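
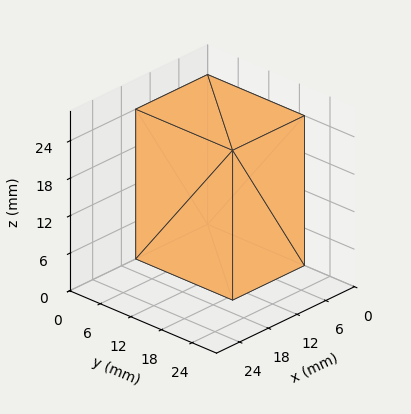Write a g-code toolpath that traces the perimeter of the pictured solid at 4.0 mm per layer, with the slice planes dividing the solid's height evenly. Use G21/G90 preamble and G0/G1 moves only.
Reading the render: the shape is a rectangular box, roughly 15 × 19 mm footprint and 24 mm tall (dimensions read to the nearest mm from the axis ticks). For the g-code, the solid's height is divided into equal slices at the stated Δz and each level perimeter traced with G1 moves after a G0 lift.

; perimeter-only toolpath
G21 ; units = mm
G90 ; absolute positioning
G28 ; home
; layer 1
G0 Z4.0
G0 X0.0 Y0.0
G1 X15.0 Y0.0
G1 X15.0 Y19.0
G1 X0.0 Y19.0
G1 X0.0 Y0.0
; layer 2
G0 Z8.0
G0 X0.0 Y0.0
G1 X15.0 Y0.0
G1 X15.0 Y19.0
G1 X0.0 Y19.0
G1 X0.0 Y0.0
; layer 3
G0 Z12.0
G0 X0.0 Y0.0
G1 X15.0 Y0.0
G1 X15.0 Y19.0
G1 X0.0 Y19.0
G1 X0.0 Y0.0
; layer 4
G0 Z16.0
G0 X0.0 Y0.0
G1 X15.0 Y0.0
G1 X15.0 Y19.0
G1 X0.0 Y19.0
G1 X0.0 Y0.0
; layer 5
G0 Z20.0
G0 X0.0 Y0.0
G1 X15.0 Y0.0
G1 X15.0 Y19.0
G1 X0.0 Y19.0
G1 X0.0 Y0.0
; layer 6
G0 Z24.0
G0 X0.0 Y0.0
G1 X15.0 Y0.0
G1 X15.0 Y19.0
G1 X0.0 Y19.0
G1 X0.0 Y0.0
M2 ; end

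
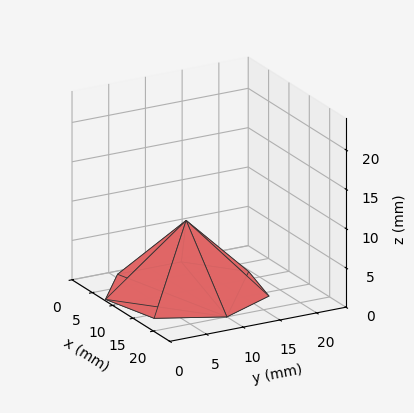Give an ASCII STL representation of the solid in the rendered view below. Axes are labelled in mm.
Reading the render: the shape is a regular 7-sided pyramid, base circumscribed radius ≈ 10 mm, apex at z ≈ 9 mm (dimensions read to the nearest mm from the axis ticks). For the STL, each face is triangulated and given an outward normal.

solid part
  facet normal 0.0000 0.0000 -1.0000
    outer loop
      vertex 7.77 19.75 0.00
      vertex 16.23 17.82 0.00
      vertex 20.00 10.00 0.00
    endloop
  endfacet
  facet normal 0.0000 0.0000 -1.0000
    outer loop
      vertex 0.99 14.34 0.00
      vertex 7.77 19.75 0.00
      vertex 20.00 10.00 0.00
    endloop
  endfacet
  facet normal 0.0000 0.0000 -1.0000
    outer loop
      vertex 0.99 5.66 0.00
      vertex 0.99 14.34 0.00
      vertex 20.00 10.00 0.00
    endloop
  endfacet
  facet normal 0.0000 0.0000 -1.0000
    outer loop
      vertex 7.77 0.25 0.00
      vertex 0.99 5.66 0.00
      vertex 20.00 10.00 0.00
    endloop
  endfacet
  facet normal 0.0000 0.0000 -1.0000
    outer loop
      vertex 16.23 2.18 0.00
      vertex 7.77 0.25 0.00
      vertex 20.00 10.00 0.00
    endloop
  endfacet
  facet normal 0.6367 0.3069 0.7074
    outer loop
      vertex 20.00 10.00 0.00
      vertex 16.23 17.82 0.00
      vertex 10.00 10.00 9.00
    endloop
  endfacet
  facet normal 0.1572 0.6890 0.7075
    outer loop
      vertex 16.23 17.82 0.00
      vertex 7.77 19.75 0.00
      vertex 10.00 10.00 9.00
    endloop
  endfacet
  facet normal -0.4407 0.5523 0.7076
    outer loop
      vertex 7.77 19.75 0.00
      vertex 0.99 14.34 0.00
      vertex 10.00 10.00 9.00
    endloop
  endfacet
  facet normal -0.7067 0.0000 0.7075
    outer loop
      vertex 0.99 14.34 0.00
      vertex 0.99 5.66 0.00
      vertex 10.00 10.00 9.00
    endloop
  endfacet
  facet normal -0.4407 -0.5523 0.7076
    outer loop
      vertex 0.99 5.66 0.00
      vertex 7.77 0.25 0.00
      vertex 10.00 10.00 9.00
    endloop
  endfacet
  facet normal 0.1572 -0.6890 0.7075
    outer loop
      vertex 7.77 0.25 0.00
      vertex 16.23 2.18 0.00
      vertex 10.00 10.00 9.00
    endloop
  endfacet
  facet normal 0.6367 -0.3069 0.7074
    outer loop
      vertex 16.23 2.18 0.00
      vertex 20.00 10.00 0.00
      vertex 10.00 10.00 9.00
    endloop
  endfacet
endsolid part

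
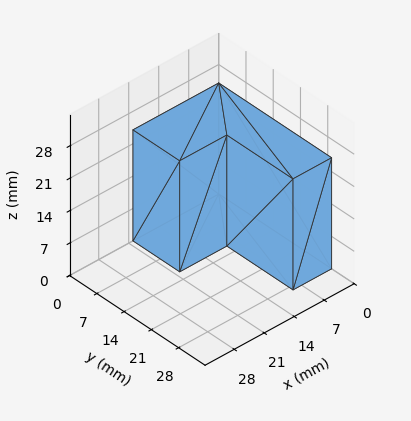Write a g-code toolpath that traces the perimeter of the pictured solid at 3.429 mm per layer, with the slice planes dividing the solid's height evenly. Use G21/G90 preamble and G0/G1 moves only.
Reading the render: the shape is an L-shaped prism: outer 20 × 29 mm, arm thicknesses ≈ 12 mm (horizontal) and 9 mm (vertical), extruded 24 mm in z (dimensions read to the nearest mm from the axis ticks). For the g-code, the solid's height is divided into equal slices at the stated Δz and each level perimeter traced with G1 moves after a G0 lift.

; perimeter-only toolpath
G21 ; units = mm
G90 ; absolute positioning
G28 ; home
; layer 1
G0 Z3.429
G0 X0.000 Y0.000
G1 X20.000 Y0.000
G1 X20.000 Y12.000
G1 X9.000 Y12.000
G1 X9.000 Y29.000
G1 X0.000 Y29.000
G1 X0.000 Y0.000
; layer 2
G0 Z6.857
G0 X0.000 Y0.000
G1 X20.000 Y0.000
G1 X20.000 Y12.000
G1 X9.000 Y12.000
G1 X9.000 Y29.000
G1 X0.000 Y29.000
G1 X0.000 Y0.000
; layer 3
G0 Z10.286
G0 X0.000 Y0.000
G1 X20.000 Y0.000
G1 X20.000 Y12.000
G1 X9.000 Y12.000
G1 X9.000 Y29.000
G1 X0.000 Y29.000
G1 X0.000 Y0.000
; layer 4
G0 Z13.714
G0 X0.000 Y0.000
G1 X20.000 Y0.000
G1 X20.000 Y12.000
G1 X9.000 Y12.000
G1 X9.000 Y29.000
G1 X0.000 Y29.000
G1 X0.000 Y0.000
; layer 5
G0 Z17.143
G0 X0.000 Y0.000
G1 X20.000 Y0.000
G1 X20.000 Y12.000
G1 X9.000 Y12.000
G1 X9.000 Y29.000
G1 X0.000 Y29.000
G1 X0.000 Y0.000
; layer 6
G0 Z20.571
G0 X0.000 Y0.000
G1 X20.000 Y0.000
G1 X20.000 Y12.000
G1 X9.000 Y12.000
G1 X9.000 Y29.000
G1 X0.000 Y29.000
G1 X0.000 Y0.000
; layer 7
G0 Z24.000
G0 X0.000 Y0.000
G1 X20.000 Y0.000
G1 X20.000 Y12.000
G1 X9.000 Y12.000
G1 X9.000 Y29.000
G1 X0.000 Y29.000
G1 X0.000 Y0.000
M2 ; end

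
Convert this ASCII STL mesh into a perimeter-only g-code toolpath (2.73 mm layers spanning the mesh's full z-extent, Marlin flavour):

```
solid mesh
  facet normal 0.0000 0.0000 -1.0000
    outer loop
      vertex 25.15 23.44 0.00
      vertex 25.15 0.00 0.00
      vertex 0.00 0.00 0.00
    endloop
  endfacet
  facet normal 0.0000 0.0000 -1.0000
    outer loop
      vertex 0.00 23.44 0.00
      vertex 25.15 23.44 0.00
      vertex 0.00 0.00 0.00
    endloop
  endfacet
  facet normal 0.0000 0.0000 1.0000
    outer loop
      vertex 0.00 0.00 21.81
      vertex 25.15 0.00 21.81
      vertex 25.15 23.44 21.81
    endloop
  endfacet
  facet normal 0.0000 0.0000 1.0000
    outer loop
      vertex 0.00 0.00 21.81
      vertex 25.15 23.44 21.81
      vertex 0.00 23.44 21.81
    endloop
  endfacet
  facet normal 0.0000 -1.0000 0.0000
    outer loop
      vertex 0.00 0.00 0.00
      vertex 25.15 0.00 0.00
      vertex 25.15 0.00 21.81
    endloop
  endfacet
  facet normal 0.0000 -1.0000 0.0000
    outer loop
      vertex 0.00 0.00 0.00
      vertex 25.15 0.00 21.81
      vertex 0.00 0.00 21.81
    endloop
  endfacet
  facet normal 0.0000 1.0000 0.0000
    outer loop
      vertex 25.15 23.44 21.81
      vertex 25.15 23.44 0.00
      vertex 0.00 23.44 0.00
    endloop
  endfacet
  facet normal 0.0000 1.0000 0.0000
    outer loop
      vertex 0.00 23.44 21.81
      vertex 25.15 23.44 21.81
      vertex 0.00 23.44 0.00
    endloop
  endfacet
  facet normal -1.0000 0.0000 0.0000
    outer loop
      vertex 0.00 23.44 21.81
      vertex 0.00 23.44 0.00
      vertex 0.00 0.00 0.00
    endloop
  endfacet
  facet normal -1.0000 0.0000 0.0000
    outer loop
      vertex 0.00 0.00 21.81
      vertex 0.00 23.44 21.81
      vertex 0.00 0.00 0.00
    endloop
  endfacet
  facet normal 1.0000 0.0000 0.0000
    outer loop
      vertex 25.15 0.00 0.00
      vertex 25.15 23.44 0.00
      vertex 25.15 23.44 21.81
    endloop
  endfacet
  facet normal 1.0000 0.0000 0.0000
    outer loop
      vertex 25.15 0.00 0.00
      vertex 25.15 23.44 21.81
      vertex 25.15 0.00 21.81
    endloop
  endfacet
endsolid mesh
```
; perimeter-only toolpath
G21 ; units = mm
G90 ; absolute positioning
G28 ; home
; layer 1
G0 Z2.73
G0 X0.00 Y0.00
G1 X25.15 Y0.00
G1 X25.15 Y23.44
G1 X0.00 Y23.44
G1 X0.00 Y0.00
; layer 2
G0 Z5.45
G0 X0.00 Y0.00
G1 X25.15 Y0.00
G1 X25.15 Y23.44
G1 X0.00 Y23.44
G1 X0.00 Y0.00
; layer 3
G0 Z8.18
G0 X0.00 Y0.00
G1 X25.15 Y0.00
G1 X25.15 Y23.44
G1 X0.00 Y23.44
G1 X0.00 Y0.00
; layer 4
G0 Z10.90
G0 X0.00 Y0.00
G1 X25.15 Y0.00
G1 X25.15 Y23.44
G1 X0.00 Y23.44
G1 X0.00 Y0.00
; layer 5
G0 Z13.63
G0 X0.00 Y0.00
G1 X25.15 Y0.00
G1 X25.15 Y23.44
G1 X0.00 Y23.44
G1 X0.00 Y0.00
; layer 6
G0 Z16.36
G0 X0.00 Y0.00
G1 X25.15 Y0.00
G1 X25.15 Y23.44
G1 X0.00 Y23.44
G1 X0.00 Y0.00
; layer 7
G0 Z19.08
G0 X0.00 Y0.00
G1 X25.15 Y0.00
G1 X25.15 Y23.44
G1 X0.00 Y23.44
G1 X0.00 Y0.00
; layer 8
G0 Z21.81
G0 X0.00 Y0.00
G1 X25.15 Y0.00
G1 X25.15 Y23.44
G1 X0.00 Y23.44
G1 X0.00 Y0.00
M2 ; end

The solid is a rectangular box, roughly 25.1 × 23.4 mm footprint and 21.8 mm tall. Slicing at Δz = 2.73 mm — 8 equal slices spanning the solid's height, so layer i sits at z = i·h/8 — gives 8 non-empty perimeters. Each is a 4-segment closed polygon; G0 lifts to the layer z and rapids to the start vertex, then G1 traces the edges.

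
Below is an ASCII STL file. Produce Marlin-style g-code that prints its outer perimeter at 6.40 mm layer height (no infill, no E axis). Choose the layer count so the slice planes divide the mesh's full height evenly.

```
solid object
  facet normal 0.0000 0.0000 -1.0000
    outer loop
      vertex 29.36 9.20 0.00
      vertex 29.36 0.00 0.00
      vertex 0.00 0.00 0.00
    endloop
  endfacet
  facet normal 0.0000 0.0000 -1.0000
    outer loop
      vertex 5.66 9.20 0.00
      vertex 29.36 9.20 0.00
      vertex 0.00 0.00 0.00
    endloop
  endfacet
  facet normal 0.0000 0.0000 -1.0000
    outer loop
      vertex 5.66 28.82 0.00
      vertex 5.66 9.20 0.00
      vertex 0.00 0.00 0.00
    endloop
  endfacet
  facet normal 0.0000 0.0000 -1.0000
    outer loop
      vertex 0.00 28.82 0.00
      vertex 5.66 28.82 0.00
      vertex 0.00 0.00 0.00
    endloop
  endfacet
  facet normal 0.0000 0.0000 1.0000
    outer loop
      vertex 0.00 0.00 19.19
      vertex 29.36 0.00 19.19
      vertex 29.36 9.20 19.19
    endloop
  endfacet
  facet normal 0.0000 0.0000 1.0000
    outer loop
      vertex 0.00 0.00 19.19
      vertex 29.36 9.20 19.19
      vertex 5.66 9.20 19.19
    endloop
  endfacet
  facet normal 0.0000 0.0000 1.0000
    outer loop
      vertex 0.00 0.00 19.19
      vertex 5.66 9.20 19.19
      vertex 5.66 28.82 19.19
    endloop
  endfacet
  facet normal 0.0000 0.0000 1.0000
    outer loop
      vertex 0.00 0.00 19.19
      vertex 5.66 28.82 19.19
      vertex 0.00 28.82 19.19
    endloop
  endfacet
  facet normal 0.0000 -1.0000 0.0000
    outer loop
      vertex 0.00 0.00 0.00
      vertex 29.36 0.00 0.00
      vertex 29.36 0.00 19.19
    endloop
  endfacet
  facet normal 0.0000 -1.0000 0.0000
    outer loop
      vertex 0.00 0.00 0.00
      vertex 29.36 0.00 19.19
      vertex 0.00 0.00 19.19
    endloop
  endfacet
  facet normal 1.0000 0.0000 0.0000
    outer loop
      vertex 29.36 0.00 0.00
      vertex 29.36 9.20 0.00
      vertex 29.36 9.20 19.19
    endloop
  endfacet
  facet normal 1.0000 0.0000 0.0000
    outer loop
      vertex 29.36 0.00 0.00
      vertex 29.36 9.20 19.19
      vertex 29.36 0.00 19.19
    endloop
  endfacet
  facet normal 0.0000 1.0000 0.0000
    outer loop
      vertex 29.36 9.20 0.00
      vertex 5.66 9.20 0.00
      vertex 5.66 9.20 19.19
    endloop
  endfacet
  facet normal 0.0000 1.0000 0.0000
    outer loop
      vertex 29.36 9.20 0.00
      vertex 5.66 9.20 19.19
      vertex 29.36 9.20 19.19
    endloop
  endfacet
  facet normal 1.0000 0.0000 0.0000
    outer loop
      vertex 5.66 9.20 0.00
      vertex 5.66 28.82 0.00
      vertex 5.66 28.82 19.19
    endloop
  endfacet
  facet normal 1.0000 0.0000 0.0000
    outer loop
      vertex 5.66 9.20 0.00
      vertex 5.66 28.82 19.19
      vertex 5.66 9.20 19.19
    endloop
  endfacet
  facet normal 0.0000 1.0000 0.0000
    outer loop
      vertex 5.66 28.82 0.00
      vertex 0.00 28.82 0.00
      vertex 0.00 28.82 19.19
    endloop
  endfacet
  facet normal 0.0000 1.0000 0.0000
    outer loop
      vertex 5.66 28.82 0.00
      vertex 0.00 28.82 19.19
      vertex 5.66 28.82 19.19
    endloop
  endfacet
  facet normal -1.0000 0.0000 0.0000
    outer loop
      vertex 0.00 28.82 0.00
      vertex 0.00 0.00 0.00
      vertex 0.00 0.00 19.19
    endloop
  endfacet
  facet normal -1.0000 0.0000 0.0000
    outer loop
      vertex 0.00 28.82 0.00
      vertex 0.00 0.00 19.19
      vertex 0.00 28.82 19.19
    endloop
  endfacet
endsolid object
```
; perimeter-only toolpath
G21 ; units = mm
G90 ; absolute positioning
G28 ; home
; layer 1
G0 Z6.40
G0 X0.00 Y0.00
G1 X29.36 Y0.00
G1 X29.36 Y9.20
G1 X5.66 Y9.20
G1 X5.66 Y28.82
G1 X0.00 Y28.82
G1 X0.00 Y0.00
; layer 2
G0 Z12.79
G0 X0.00 Y0.00
G1 X29.36 Y0.00
G1 X29.36 Y9.20
G1 X5.66 Y9.20
G1 X5.66 Y28.82
G1 X0.00 Y28.82
G1 X0.00 Y0.00
; layer 3
G0 Z19.19
G0 X0.00 Y0.00
G1 X29.36 Y0.00
G1 X29.36 Y9.20
G1 X5.66 Y9.20
G1 X5.66 Y28.82
G1 X0.00 Y28.82
G1 X0.00 Y0.00
M2 ; end

The solid is an L-shaped prism: outer 29.4 × 28.8 mm, arm thicknesses ≈ 9.2 mm (horizontal) and 5.66 mm (vertical), extruded 19.2 mm in z. Slicing at Δz = 6.40 mm — 3 equal slices spanning the solid's height, so layer i sits at z = i·h/3 — gives 3 non-empty perimeters. Each is a 6-segment closed polygon; G0 lifts to the layer z and rapids to the start vertex, then G1 traces the edges.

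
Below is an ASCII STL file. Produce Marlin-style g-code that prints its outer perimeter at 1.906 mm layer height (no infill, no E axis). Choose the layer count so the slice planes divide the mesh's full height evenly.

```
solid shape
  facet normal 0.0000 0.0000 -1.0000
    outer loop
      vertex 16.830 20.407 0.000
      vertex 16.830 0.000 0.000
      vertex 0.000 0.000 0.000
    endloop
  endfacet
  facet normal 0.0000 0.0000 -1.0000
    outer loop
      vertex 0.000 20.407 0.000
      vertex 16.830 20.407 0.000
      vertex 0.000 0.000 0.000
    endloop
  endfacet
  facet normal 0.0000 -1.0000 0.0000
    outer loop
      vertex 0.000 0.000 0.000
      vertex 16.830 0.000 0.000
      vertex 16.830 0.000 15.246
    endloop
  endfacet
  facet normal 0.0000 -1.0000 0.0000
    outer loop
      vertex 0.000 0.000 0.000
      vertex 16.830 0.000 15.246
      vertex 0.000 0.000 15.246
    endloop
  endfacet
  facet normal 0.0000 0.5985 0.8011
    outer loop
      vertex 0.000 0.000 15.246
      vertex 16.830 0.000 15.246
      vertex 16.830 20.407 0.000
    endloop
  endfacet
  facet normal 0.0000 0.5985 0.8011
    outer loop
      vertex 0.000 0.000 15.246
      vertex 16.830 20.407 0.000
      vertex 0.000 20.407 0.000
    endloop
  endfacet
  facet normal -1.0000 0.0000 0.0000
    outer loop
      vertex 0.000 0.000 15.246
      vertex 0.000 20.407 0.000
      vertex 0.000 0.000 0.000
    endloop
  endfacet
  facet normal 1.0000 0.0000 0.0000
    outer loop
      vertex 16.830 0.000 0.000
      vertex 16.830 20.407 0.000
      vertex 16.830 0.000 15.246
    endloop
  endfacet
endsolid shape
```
; perimeter-only toolpath
G21 ; units = mm
G90 ; absolute positioning
G28 ; home
; layer 1
G0 Z1.906
G0 X0.000 Y0.000
G1 X16.830 Y0.000
G1 X16.830 Y17.856
G1 X0.000 Y17.856
G1 X0.000 Y0.000
; layer 2
G0 Z3.812
G0 X0.000 Y0.000
G1 X16.830 Y0.000
G1 X16.830 Y15.305
G1 X0.000 Y15.305
G1 X0.000 Y0.000
; layer 3
G0 Z5.717
G0 X0.000 Y0.000
G1 X16.830 Y0.000
G1 X16.830 Y12.754
G1 X0.000 Y12.754
G1 X0.000 Y0.000
; layer 4
G0 Z7.623
G0 X0.000 Y0.000
G1 X16.830 Y0.000
G1 X16.830 Y10.204
G1 X0.000 Y10.204
G1 X0.000 Y0.000
; layer 5
G0 Z9.529
G0 X0.000 Y0.000
G1 X16.830 Y0.000
G1 X16.830 Y7.653
G1 X0.000 Y7.653
G1 X0.000 Y0.000
; layer 6
G0 Z11.434
G0 X0.000 Y0.000
G1 X16.830 Y0.000
G1 X16.830 Y5.102
G1 X0.000 Y5.102
G1 X0.000 Y0.000
; layer 7
G0 Z13.340
G0 X0.000 Y0.000
G1 X16.830 Y0.000
G1 X16.830 Y2.551
G1 X0.000 Y2.551
G1 X0.000 Y0.000
M2 ; end

The solid is a wedge (ramp): 16.8 × 20.4 mm base, rising to 15.2 mm along the y=0 edge and sloping linearly to z=0 at y=20.4. Slicing at Δz = 1.906 mm — 8 equal slices spanning the solid's height, so layer i sits at z = i·h/8 — gives 7 non-empty perimeters. Each is a 4-segment closed polygon; G0 lifts to the layer z and rapids to the start vertex, then G1 traces the edges. The cross-section shrinks linearly with z (the slice at the apex is degenerate and omitted).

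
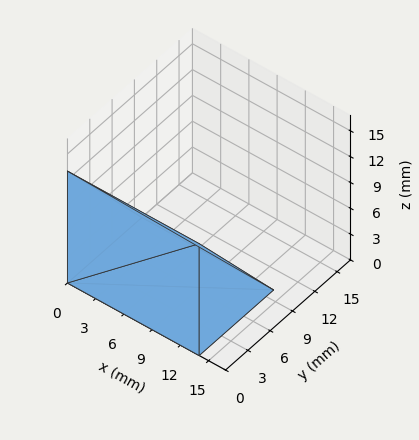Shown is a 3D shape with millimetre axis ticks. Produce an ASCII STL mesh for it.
Reading the render: the shape is a wedge (ramp): 14 × 10 mm base, rising to 13 mm along the y=0 edge and sloping linearly to z=0 at y=10 (dimensions read to the nearest mm from the axis ticks). For the STL, each face is triangulated and given an outward normal.

solid part
  facet normal 0.0000 0.0000 -1.0000
    outer loop
      vertex 14.0 10.0 0.0
      vertex 14.0 0.0 0.0
      vertex 0.0 0.0 0.0
    endloop
  endfacet
  facet normal 0.0000 0.0000 -1.0000
    outer loop
      vertex 0.0 10.0 0.0
      vertex 14.0 10.0 0.0
      vertex 0.0 0.0 0.0
    endloop
  endfacet
  facet normal 0.0000 -1.0000 0.0000
    outer loop
      vertex 0.0 0.0 0.0
      vertex 14.0 0.0 0.0
      vertex 14.0 0.0 13.0
    endloop
  endfacet
  facet normal 0.0000 -1.0000 0.0000
    outer loop
      vertex 0.0 0.0 0.0
      vertex 14.0 0.0 13.0
      vertex 0.0 0.0 13.0
    endloop
  endfacet
  facet normal 0.0000 0.7926 0.6097
    outer loop
      vertex 0.0 0.0 13.0
      vertex 14.0 0.0 13.0
      vertex 14.0 10.0 0.0
    endloop
  endfacet
  facet normal 0.0000 0.7926 0.6097
    outer loop
      vertex 0.0 0.0 13.0
      vertex 14.0 10.0 0.0
      vertex 0.0 10.0 0.0
    endloop
  endfacet
  facet normal -1.0000 0.0000 0.0000
    outer loop
      vertex 0.0 0.0 13.0
      vertex 0.0 10.0 0.0
      vertex 0.0 0.0 0.0
    endloop
  endfacet
  facet normal 1.0000 0.0000 0.0000
    outer loop
      vertex 14.0 0.0 0.0
      vertex 14.0 10.0 0.0
      vertex 14.0 0.0 13.0
    endloop
  endfacet
endsolid part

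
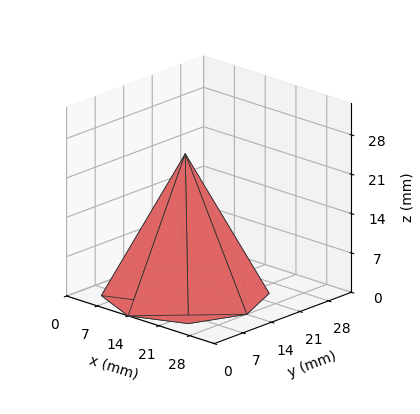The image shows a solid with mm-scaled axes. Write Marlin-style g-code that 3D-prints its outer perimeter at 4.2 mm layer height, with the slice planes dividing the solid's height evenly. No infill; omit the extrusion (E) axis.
Reading the render: the shape is a regular 8-sided pyramid, base circumscribed radius ≈ 14 mm, apex at z ≈ 25 mm (dimensions read to the nearest mm from the axis ticks). For the g-code, the solid's height is divided into equal slices at the stated Δz and each level perimeter traced with G1 moves after a G0 lift.

; perimeter-only toolpath
G21 ; units = mm
G90 ; absolute positioning
G28 ; home
; layer 1
G0 Z4.2
G0 X25.7 Y14.0
G1 X22.2 Y22.2
G1 X14.0 Y25.7
G1 X5.8 Y22.2
G1 X2.3 Y14.0
G1 X5.8 Y5.8
G1 X14.0 Y2.3
G1 X22.2 Y5.8
G1 X25.7 Y14.0
; layer 2
G0 Z8.3
G0 X23.3 Y14.0
G1 X20.6 Y20.6
G1 X14.0 Y23.3
G1 X7.4 Y20.6
G1 X4.7 Y14.0
G1 X7.4 Y7.4
G1 X14.0 Y4.7
G1 X20.6 Y7.4
G1 X23.3 Y14.0
; layer 3
G0 Z12.5
G0 X21.0 Y14.0
G1 X18.9 Y18.9
G1 X14.0 Y21.0
G1 X9.1 Y18.9
G1 X7.0 Y14.0
G1 X9.1 Y9.1
G1 X14.0 Y7.0
G1 X18.9 Y9.1
G1 X21.0 Y14.0
; layer 4
G0 Z16.7
G0 X18.7 Y14.0
G1 X17.3 Y17.3
G1 X14.0 Y18.7
G1 X10.7 Y17.3
G1 X9.3 Y14.0
G1 X10.7 Y10.7
G1 X14.0 Y9.3
G1 X17.3 Y10.7
G1 X18.7 Y14.0
; layer 5
G0 Z20.8
G0 X16.3 Y14.0
G1 X15.6 Y15.6
G1 X14.0 Y16.3
G1 X12.4 Y15.6
G1 X11.7 Y14.0
G1 X12.4 Y12.4
G1 X14.0 Y11.7
G1 X15.6 Y12.4
G1 X16.3 Y14.0
M2 ; end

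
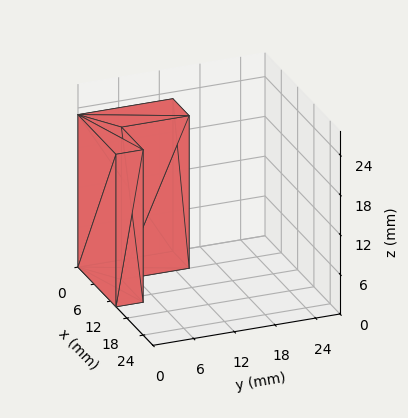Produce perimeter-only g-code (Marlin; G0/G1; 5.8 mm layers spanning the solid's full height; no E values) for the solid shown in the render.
Reading the render: the shape is an L-shaped prism: outer 14 × 14 mm, arm thicknesses ≈ 4 mm (horizontal) and 6 mm (vertical), extruded 23 mm in z (dimensions read to the nearest mm from the axis ticks). For the g-code, the solid's height is divided into equal slices at the stated Δz and each level perimeter traced with G1 moves after a G0 lift.

; perimeter-only toolpath
G21 ; units = mm
G90 ; absolute positioning
G28 ; home
; layer 1
G0 Z5.8
G0 X0.0 Y0.0
G1 X14.0 Y0.0
G1 X14.0 Y4.0
G1 X6.0 Y4.0
G1 X6.0 Y14.0
G1 X0.0 Y14.0
G1 X0.0 Y0.0
; layer 2
G0 Z11.5
G0 X0.0 Y0.0
G1 X14.0 Y0.0
G1 X14.0 Y4.0
G1 X6.0 Y4.0
G1 X6.0 Y14.0
G1 X0.0 Y14.0
G1 X0.0 Y0.0
; layer 3
G0 Z17.2
G0 X0.0 Y0.0
G1 X14.0 Y0.0
G1 X14.0 Y4.0
G1 X6.0 Y4.0
G1 X6.0 Y14.0
G1 X0.0 Y14.0
G1 X0.0 Y0.0
; layer 4
G0 Z23.0
G0 X0.0 Y0.0
G1 X14.0 Y0.0
G1 X14.0 Y4.0
G1 X6.0 Y4.0
G1 X6.0 Y14.0
G1 X0.0 Y14.0
G1 X0.0 Y0.0
M2 ; end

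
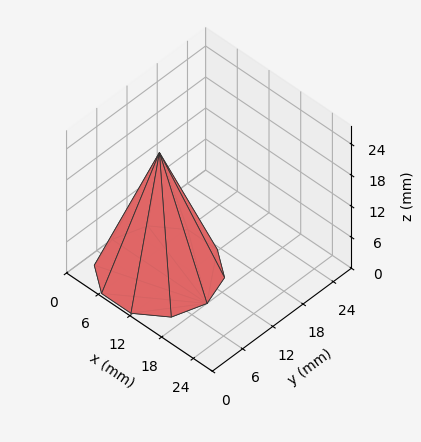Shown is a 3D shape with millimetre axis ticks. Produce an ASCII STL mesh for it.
Reading the render: the shape is a regular 10-sided pyramid, base circumscribed radius ≈ 9 mm, apex at z ≈ 23 mm (dimensions read to the nearest mm from the axis ticks). For the STL, each face is triangulated and given an outward normal.

solid part
  facet normal 0.0000 0.0000 -1.0000
    outer loop
      vertex 11.781 17.560 0.000
      vertex 16.281 14.290 0.000
      vertex 18.000 9.000 0.000
    endloop
  endfacet
  facet normal 0.0000 0.0000 -1.0000
    outer loop
      vertex 6.219 17.560 0.000
      vertex 11.781 17.560 0.000
      vertex 18.000 9.000 0.000
    endloop
  endfacet
  facet normal 0.0000 0.0000 -1.0000
    outer loop
      vertex 1.719 14.290 0.000
      vertex 6.219 17.560 0.000
      vertex 18.000 9.000 0.000
    endloop
  endfacet
  facet normal 0.0000 0.0000 -1.0000
    outer loop
      vertex 0.000 9.000 0.000
      vertex 1.719 14.290 0.000
      vertex 18.000 9.000 0.000
    endloop
  endfacet
  facet normal 0.0000 0.0000 -1.0000
    outer loop
      vertex 1.719 3.710 0.000
      vertex 0.000 9.000 0.000
      vertex 18.000 9.000 0.000
    endloop
  endfacet
  facet normal 0.0000 0.0000 -1.0000
    outer loop
      vertex 6.219 0.440 0.000
      vertex 1.719 3.710 0.000
      vertex 18.000 9.000 0.000
    endloop
  endfacet
  facet normal 0.0000 0.0000 -1.0000
    outer loop
      vertex 11.781 0.440 0.000
      vertex 6.219 0.440 0.000
      vertex 18.000 9.000 0.000
    endloop
  endfacet
  facet normal 0.0000 0.0000 -1.0000
    outer loop
      vertex 16.281 3.710 0.000
      vertex 11.781 0.440 0.000
      vertex 18.000 9.000 0.000
    endloop
  endfacet
  facet normal 0.8913 0.2896 0.3488
    outer loop
      vertex 18.000 9.000 0.000
      vertex 16.281 14.290 0.000
      vertex 9.000 9.000 23.000
    endloop
  endfacet
  facet normal 0.5509 0.7582 0.3488
    outer loop
      vertex 16.281 14.290 0.000
      vertex 11.781 17.560 0.000
      vertex 9.000 9.000 23.000
    endloop
  endfacet
  facet normal 0.0000 0.9372 0.3488
    outer loop
      vertex 11.781 17.560 0.000
      vertex 6.219 17.560 0.000
      vertex 9.000 9.000 23.000
    endloop
  endfacet
  facet normal -0.5509 0.7582 0.3488
    outer loop
      vertex 6.219 17.560 0.000
      vertex 1.719 14.290 0.000
      vertex 9.000 9.000 23.000
    endloop
  endfacet
  facet normal -0.8913 0.2896 0.3488
    outer loop
      vertex 1.719 14.290 0.000
      vertex 0.000 9.000 0.000
      vertex 9.000 9.000 23.000
    endloop
  endfacet
  facet normal -0.8913 -0.2896 0.3488
    outer loop
      vertex 0.000 9.000 0.000
      vertex 1.719 3.710 0.000
      vertex 9.000 9.000 23.000
    endloop
  endfacet
  facet normal -0.5509 -0.7582 0.3488
    outer loop
      vertex 1.719 3.710 0.000
      vertex 6.219 0.440 0.000
      vertex 9.000 9.000 23.000
    endloop
  endfacet
  facet normal 0.0000 -0.9372 0.3488
    outer loop
      vertex 6.219 0.440 0.000
      vertex 11.781 0.440 0.000
      vertex 9.000 9.000 23.000
    endloop
  endfacet
  facet normal 0.5509 -0.7582 0.3488
    outer loop
      vertex 11.781 0.440 0.000
      vertex 16.281 3.710 0.000
      vertex 9.000 9.000 23.000
    endloop
  endfacet
  facet normal 0.8913 -0.2896 0.3488
    outer loop
      vertex 16.281 3.710 0.000
      vertex 18.000 9.000 0.000
      vertex 9.000 9.000 23.000
    endloop
  endfacet
endsolid part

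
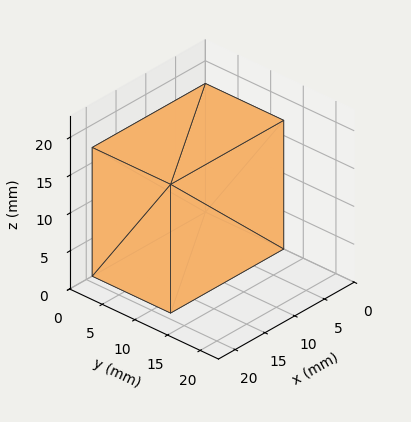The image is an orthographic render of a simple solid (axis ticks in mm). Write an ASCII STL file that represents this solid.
Reading the render: the shape is a rectangular box, roughly 19 × 12 mm footprint and 17 mm tall (dimensions read to the nearest mm from the axis ticks). For the STL, each face is triangulated and given an outward normal.

solid part
  facet normal 0.0000 0.0000 -1.0000
    outer loop
      vertex 19.000 12.000 0.000
      vertex 19.000 0.000 0.000
      vertex 0.000 0.000 0.000
    endloop
  endfacet
  facet normal 0.0000 0.0000 -1.0000
    outer loop
      vertex 0.000 12.000 0.000
      vertex 19.000 12.000 0.000
      vertex 0.000 0.000 0.000
    endloop
  endfacet
  facet normal 0.0000 0.0000 1.0000
    outer loop
      vertex 0.000 0.000 17.000
      vertex 19.000 0.000 17.000
      vertex 19.000 12.000 17.000
    endloop
  endfacet
  facet normal 0.0000 0.0000 1.0000
    outer loop
      vertex 0.000 0.000 17.000
      vertex 19.000 12.000 17.000
      vertex 0.000 12.000 17.000
    endloop
  endfacet
  facet normal 0.0000 -1.0000 0.0000
    outer loop
      vertex 0.000 0.000 0.000
      vertex 19.000 0.000 0.000
      vertex 19.000 0.000 17.000
    endloop
  endfacet
  facet normal 0.0000 -1.0000 0.0000
    outer loop
      vertex 0.000 0.000 0.000
      vertex 19.000 0.000 17.000
      vertex 0.000 0.000 17.000
    endloop
  endfacet
  facet normal 0.0000 1.0000 0.0000
    outer loop
      vertex 19.000 12.000 17.000
      vertex 19.000 12.000 0.000
      vertex 0.000 12.000 0.000
    endloop
  endfacet
  facet normal 0.0000 1.0000 0.0000
    outer loop
      vertex 0.000 12.000 17.000
      vertex 19.000 12.000 17.000
      vertex 0.000 12.000 0.000
    endloop
  endfacet
  facet normal -1.0000 0.0000 0.0000
    outer loop
      vertex 0.000 12.000 17.000
      vertex 0.000 12.000 0.000
      vertex 0.000 0.000 0.000
    endloop
  endfacet
  facet normal -1.0000 0.0000 0.0000
    outer loop
      vertex 0.000 0.000 17.000
      vertex 0.000 12.000 17.000
      vertex 0.000 0.000 0.000
    endloop
  endfacet
  facet normal 1.0000 0.0000 0.0000
    outer loop
      vertex 19.000 0.000 0.000
      vertex 19.000 12.000 0.000
      vertex 19.000 12.000 17.000
    endloop
  endfacet
  facet normal 1.0000 0.0000 0.0000
    outer loop
      vertex 19.000 0.000 0.000
      vertex 19.000 12.000 17.000
      vertex 19.000 0.000 17.000
    endloop
  endfacet
endsolid part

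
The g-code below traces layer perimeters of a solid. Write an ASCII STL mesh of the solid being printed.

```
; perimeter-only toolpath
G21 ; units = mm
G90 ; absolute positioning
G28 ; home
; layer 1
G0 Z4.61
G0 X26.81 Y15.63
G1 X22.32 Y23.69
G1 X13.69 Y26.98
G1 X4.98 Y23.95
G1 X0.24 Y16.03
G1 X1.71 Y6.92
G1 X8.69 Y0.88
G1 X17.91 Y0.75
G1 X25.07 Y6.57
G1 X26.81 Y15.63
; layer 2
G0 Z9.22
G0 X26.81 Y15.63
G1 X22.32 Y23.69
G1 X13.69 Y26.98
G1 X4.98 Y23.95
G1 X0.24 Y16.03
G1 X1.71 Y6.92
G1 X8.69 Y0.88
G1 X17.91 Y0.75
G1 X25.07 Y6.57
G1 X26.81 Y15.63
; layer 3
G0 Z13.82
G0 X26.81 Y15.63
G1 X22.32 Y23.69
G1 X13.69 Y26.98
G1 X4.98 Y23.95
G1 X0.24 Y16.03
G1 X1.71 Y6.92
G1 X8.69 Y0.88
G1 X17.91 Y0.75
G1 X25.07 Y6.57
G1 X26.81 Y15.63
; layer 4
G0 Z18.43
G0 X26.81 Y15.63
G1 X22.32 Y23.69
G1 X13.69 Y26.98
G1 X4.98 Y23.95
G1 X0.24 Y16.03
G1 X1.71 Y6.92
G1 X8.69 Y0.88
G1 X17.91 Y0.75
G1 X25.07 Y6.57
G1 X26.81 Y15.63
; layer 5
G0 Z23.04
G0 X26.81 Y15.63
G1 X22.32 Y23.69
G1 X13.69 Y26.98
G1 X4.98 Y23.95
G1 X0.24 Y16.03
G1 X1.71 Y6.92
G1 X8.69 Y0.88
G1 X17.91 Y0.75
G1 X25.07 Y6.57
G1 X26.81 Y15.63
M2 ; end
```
solid part
  facet normal 0.0000 0.0000 -1.0000
    outer loop
      vertex 13.69 26.98 0.00
      vertex 22.32 23.69 0.00
      vertex 26.81 15.63 0.00
    endloop
  endfacet
  facet normal 0.0000 0.0000 -1.0000
    outer loop
      vertex 4.98 23.95 0.00
      vertex 13.69 26.98 0.00
      vertex 26.81 15.63 0.00
    endloop
  endfacet
  facet normal 0.0000 0.0000 -1.0000
    outer loop
      vertex 0.24 16.03 0.00
      vertex 4.98 23.95 0.00
      vertex 26.81 15.63 0.00
    endloop
  endfacet
  facet normal 0.0000 0.0000 -1.0000
    outer loop
      vertex 1.71 6.92 0.00
      vertex 0.24 16.03 0.00
      vertex 26.81 15.63 0.00
    endloop
  endfacet
  facet normal 0.0000 0.0000 -1.0000
    outer loop
      vertex 8.69 0.88 0.00
      vertex 1.71 6.92 0.00
      vertex 26.81 15.63 0.00
    endloop
  endfacet
  facet normal 0.0000 0.0000 -1.0000
    outer loop
      vertex 17.91 0.75 0.00
      vertex 8.69 0.88 0.00
      vertex 26.81 15.63 0.00
    endloop
  endfacet
  facet normal 0.0000 0.0000 -1.0000
    outer loop
      vertex 25.07 6.57 0.00
      vertex 17.91 0.75 0.00
      vertex 26.81 15.63 0.00
    endloop
  endfacet
  facet normal 0.0000 0.0000 1.0000
    outer loop
      vertex 26.81 15.63 23.04
      vertex 22.32 23.69 23.04
      vertex 13.69 26.98 23.04
    endloop
  endfacet
  facet normal 0.0000 0.0000 1.0000
    outer loop
      vertex 26.81 15.63 23.04
      vertex 13.69 26.98 23.04
      vertex 4.98 23.95 23.04
    endloop
  endfacet
  facet normal 0.0000 0.0000 1.0000
    outer loop
      vertex 26.81 15.63 23.04
      vertex 4.98 23.95 23.04
      vertex 0.24 16.03 23.04
    endloop
  endfacet
  facet normal 0.0000 0.0000 1.0000
    outer loop
      vertex 26.81 15.63 23.04
      vertex 0.24 16.03 23.04
      vertex 1.71 6.92 23.04
    endloop
  endfacet
  facet normal 0.0000 0.0000 1.0000
    outer loop
      vertex 26.81 15.63 23.04
      vertex 1.71 6.92 23.04
      vertex 8.69 0.88 23.04
    endloop
  endfacet
  facet normal 0.0000 0.0000 1.0000
    outer loop
      vertex 26.81 15.63 23.04
      vertex 8.69 0.88 23.04
      vertex 17.91 0.75 23.04
    endloop
  endfacet
  facet normal 0.0000 0.0000 1.0000
    outer loop
      vertex 26.81 15.63 23.04
      vertex 17.91 0.75 23.04
      vertex 25.07 6.57 23.04
    endloop
  endfacet
  facet normal 0.8736 0.4867 0.0000
    outer loop
      vertex 26.81 15.63 0.00
      vertex 22.32 23.69 0.00
      vertex 22.32 23.69 23.04
    endloop
  endfacet
  facet normal 0.8736 0.4867 0.0000
    outer loop
      vertex 26.81 15.63 0.00
      vertex 22.32 23.69 23.04
      vertex 26.81 15.63 23.04
    endloop
  endfacet
  facet normal 0.3562 0.9344 0.0000
    outer loop
      vertex 22.32 23.69 0.00
      vertex 13.69 26.98 0.00
      vertex 13.69 26.98 23.04
    endloop
  endfacet
  facet normal 0.3562 0.9344 0.0000
    outer loop
      vertex 22.32 23.69 0.00
      vertex 13.69 26.98 23.04
      vertex 22.32 23.69 23.04
    endloop
  endfacet
  facet normal -0.3286 0.9445 0.0000
    outer loop
      vertex 13.69 26.98 0.00
      vertex 4.98 23.95 0.00
      vertex 4.98 23.95 23.04
    endloop
  endfacet
  facet normal -0.3286 0.9445 0.0000
    outer loop
      vertex 13.69 26.98 0.00
      vertex 4.98 23.95 23.04
      vertex 13.69 26.98 23.04
    endloop
  endfacet
  facet normal -0.8581 0.5135 0.0000
    outer loop
      vertex 4.98 23.95 0.00
      vertex 0.24 16.03 0.00
      vertex 0.24 16.03 23.04
    endloop
  endfacet
  facet normal -0.8581 0.5135 0.0000
    outer loop
      vertex 4.98 23.95 0.00
      vertex 0.24 16.03 23.04
      vertex 4.98 23.95 23.04
    endloop
  endfacet
  facet normal -0.9872 -0.1593 0.0000
    outer loop
      vertex 0.24 16.03 0.00
      vertex 1.71 6.92 0.00
      vertex 1.71 6.92 23.04
    endloop
  endfacet
  facet normal -0.9872 -0.1593 0.0000
    outer loop
      vertex 0.24 16.03 0.00
      vertex 1.71 6.92 23.04
      vertex 0.24 16.03 23.04
    endloop
  endfacet
  facet normal -0.6544 -0.7562 0.0000
    outer loop
      vertex 1.71 6.92 0.00
      vertex 8.69 0.88 0.00
      vertex 8.69 0.88 23.04
    endloop
  endfacet
  facet normal -0.6544 -0.7562 0.0000
    outer loop
      vertex 1.71 6.92 0.00
      vertex 8.69 0.88 23.04
      vertex 1.71 6.92 23.04
    endloop
  endfacet
  facet normal -0.0141 -0.9999 0.0000
    outer loop
      vertex 8.69 0.88 0.00
      vertex 17.91 0.75 0.00
      vertex 17.91 0.75 23.04
    endloop
  endfacet
  facet normal -0.0141 -0.9999 0.0000
    outer loop
      vertex 8.69 0.88 0.00
      vertex 17.91 0.75 23.04
      vertex 8.69 0.88 23.04
    endloop
  endfacet
  facet normal 0.6308 -0.7760 0.0000
    outer loop
      vertex 17.91 0.75 0.00
      vertex 25.07 6.57 0.00
      vertex 25.07 6.57 23.04
    endloop
  endfacet
  facet normal 0.6308 -0.7760 0.0000
    outer loop
      vertex 17.91 0.75 0.00
      vertex 25.07 6.57 23.04
      vertex 17.91 0.75 23.04
    endloop
  endfacet
  facet normal 0.9821 -0.1886 0.0000
    outer loop
      vertex 25.07 6.57 0.00
      vertex 26.81 15.63 0.00
      vertex 26.81 15.63 23.04
    endloop
  endfacet
  facet normal 0.9821 -0.1886 0.0000
    outer loop
      vertex 25.07 6.57 0.00
      vertex 26.81 15.63 23.04
      vertex 25.07 6.57 23.04
    endloop
  endfacet
endsolid part

The G0 Z moves step by Δz≈4.61 mm. Every layer's G1 loop is the same polygon, so the solid is a straight extrusion of it from z=0 to z≈23. Closing with flat bottom and top caps and triangulating gives 32 facets — a regular 9-sided prism (a cylinder approximated with 9 flat sides), circumscribed radius ≈ 13.5 mm, height ≈ 23 mm.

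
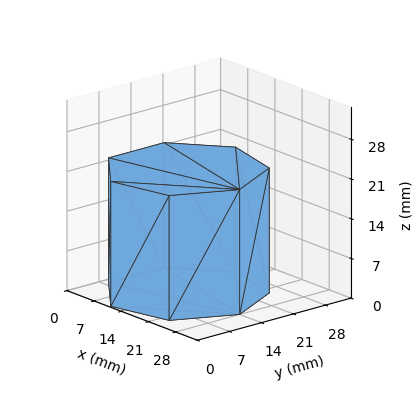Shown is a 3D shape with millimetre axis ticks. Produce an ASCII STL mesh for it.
Reading the render: the shape is a regular 7-sided prism (a cylinder approximated with 7 flat sides), circumscribed radius ≈ 14 mm, height ≈ 22 mm (dimensions read to the nearest mm from the axis ticks). For the STL, each face is triangulated and given an outward normal.

solid part
  facet normal 0.0000 0.0000 -1.0000
    outer loop
      vertex 10.885 27.649 0.000
      vertex 22.729 24.946 0.000
      vertex 28.000 14.000 0.000
    endloop
  endfacet
  facet normal 0.0000 0.0000 -1.0000
    outer loop
      vertex 1.386 20.074 0.000
      vertex 10.885 27.649 0.000
      vertex 28.000 14.000 0.000
    endloop
  endfacet
  facet normal 0.0000 0.0000 -1.0000
    outer loop
      vertex 1.386 7.926 0.000
      vertex 1.386 20.074 0.000
      vertex 28.000 14.000 0.000
    endloop
  endfacet
  facet normal 0.0000 0.0000 -1.0000
    outer loop
      vertex 10.885 0.351 0.000
      vertex 1.386 7.926 0.000
      vertex 28.000 14.000 0.000
    endloop
  endfacet
  facet normal 0.0000 0.0000 -1.0000
    outer loop
      vertex 22.729 3.054 0.000
      vertex 10.885 0.351 0.000
      vertex 28.000 14.000 0.000
    endloop
  endfacet
  facet normal 0.0000 0.0000 1.0000
    outer loop
      vertex 28.000 14.000 22.000
      vertex 22.729 24.946 22.000
      vertex 10.885 27.649 22.000
    endloop
  endfacet
  facet normal 0.0000 0.0000 1.0000
    outer loop
      vertex 28.000 14.000 22.000
      vertex 10.885 27.649 22.000
      vertex 1.386 20.074 22.000
    endloop
  endfacet
  facet normal 0.0000 0.0000 1.0000
    outer loop
      vertex 28.000 14.000 22.000
      vertex 1.386 20.074 22.000
      vertex 1.386 7.926 22.000
    endloop
  endfacet
  facet normal 0.0000 0.0000 1.0000
    outer loop
      vertex 28.000 14.000 22.000
      vertex 1.386 7.926 22.000
      vertex 10.885 0.351 22.000
    endloop
  endfacet
  facet normal 0.0000 0.0000 1.0000
    outer loop
      vertex 28.000 14.000 22.000
      vertex 10.885 0.351 22.000
      vertex 22.729 3.054 22.000
    endloop
  endfacet
  facet normal 0.9010 0.4339 0.0000
    outer loop
      vertex 28.000 14.000 0.000
      vertex 22.729 24.946 0.000
      vertex 22.729 24.946 22.000
    endloop
  endfacet
  facet normal 0.9010 0.4339 0.0000
    outer loop
      vertex 28.000 14.000 0.000
      vertex 22.729 24.946 22.000
      vertex 28.000 14.000 22.000
    endloop
  endfacet
  facet normal 0.2225 0.9749 0.0000
    outer loop
      vertex 22.729 24.946 0.000
      vertex 10.885 27.649 0.000
      vertex 10.885 27.649 22.000
    endloop
  endfacet
  facet normal 0.2225 0.9749 0.0000
    outer loop
      vertex 22.729 24.946 0.000
      vertex 10.885 27.649 22.000
      vertex 22.729 24.946 22.000
    endloop
  endfacet
  facet normal -0.6235 0.7818 0.0000
    outer loop
      vertex 10.885 27.649 0.000
      vertex 1.386 20.074 0.000
      vertex 1.386 20.074 22.000
    endloop
  endfacet
  facet normal -0.6235 0.7818 0.0000
    outer loop
      vertex 10.885 27.649 0.000
      vertex 1.386 20.074 22.000
      vertex 10.885 27.649 22.000
    endloop
  endfacet
  facet normal -1.0000 0.0000 0.0000
    outer loop
      vertex 1.386 20.074 0.000
      vertex 1.386 7.926 0.000
      vertex 1.386 7.926 22.000
    endloop
  endfacet
  facet normal -1.0000 0.0000 0.0000
    outer loop
      vertex 1.386 20.074 0.000
      vertex 1.386 7.926 22.000
      vertex 1.386 20.074 22.000
    endloop
  endfacet
  facet normal -0.6235 -0.7818 0.0000
    outer loop
      vertex 1.386 7.926 0.000
      vertex 10.885 0.351 0.000
      vertex 10.885 0.351 22.000
    endloop
  endfacet
  facet normal -0.6235 -0.7818 0.0000
    outer loop
      vertex 1.386 7.926 0.000
      vertex 10.885 0.351 22.000
      vertex 1.386 7.926 22.000
    endloop
  endfacet
  facet normal 0.2225 -0.9749 0.0000
    outer loop
      vertex 10.885 0.351 0.000
      vertex 22.729 3.054 0.000
      vertex 22.729 3.054 22.000
    endloop
  endfacet
  facet normal 0.2225 -0.9749 0.0000
    outer loop
      vertex 10.885 0.351 0.000
      vertex 22.729 3.054 22.000
      vertex 10.885 0.351 22.000
    endloop
  endfacet
  facet normal 0.9010 -0.4339 0.0000
    outer loop
      vertex 22.729 3.054 0.000
      vertex 28.000 14.000 0.000
      vertex 28.000 14.000 22.000
    endloop
  endfacet
  facet normal 0.9010 -0.4339 0.0000
    outer loop
      vertex 22.729 3.054 0.000
      vertex 28.000 14.000 22.000
      vertex 22.729 3.054 22.000
    endloop
  endfacet
endsolid part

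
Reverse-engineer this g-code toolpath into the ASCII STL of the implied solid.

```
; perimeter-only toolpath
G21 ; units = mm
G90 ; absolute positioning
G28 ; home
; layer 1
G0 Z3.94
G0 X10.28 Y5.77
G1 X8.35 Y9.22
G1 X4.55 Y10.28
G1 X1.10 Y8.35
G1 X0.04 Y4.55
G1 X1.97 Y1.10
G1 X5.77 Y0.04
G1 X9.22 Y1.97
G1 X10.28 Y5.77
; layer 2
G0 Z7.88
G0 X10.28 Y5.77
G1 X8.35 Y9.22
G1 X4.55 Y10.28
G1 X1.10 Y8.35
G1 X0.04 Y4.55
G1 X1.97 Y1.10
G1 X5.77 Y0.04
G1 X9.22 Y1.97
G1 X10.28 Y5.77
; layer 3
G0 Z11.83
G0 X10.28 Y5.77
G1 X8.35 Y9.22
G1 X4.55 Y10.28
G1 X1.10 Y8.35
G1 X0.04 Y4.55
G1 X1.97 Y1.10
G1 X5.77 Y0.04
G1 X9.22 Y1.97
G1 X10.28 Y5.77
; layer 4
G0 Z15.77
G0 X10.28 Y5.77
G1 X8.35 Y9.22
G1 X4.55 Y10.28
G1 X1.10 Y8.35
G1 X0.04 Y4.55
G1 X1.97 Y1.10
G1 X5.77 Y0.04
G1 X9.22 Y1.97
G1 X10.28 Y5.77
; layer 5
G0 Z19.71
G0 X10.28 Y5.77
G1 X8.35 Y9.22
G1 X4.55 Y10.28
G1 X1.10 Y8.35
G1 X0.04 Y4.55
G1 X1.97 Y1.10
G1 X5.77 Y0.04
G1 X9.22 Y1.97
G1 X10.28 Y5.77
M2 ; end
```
solid part
  facet normal 0.0000 0.0000 -1.0000
    outer loop
      vertex 4.55 10.28 0.00
      vertex 8.35 9.22 0.00
      vertex 10.28 5.77 0.00
    endloop
  endfacet
  facet normal 0.0000 0.0000 -1.0000
    outer loop
      vertex 1.10 8.35 0.00
      vertex 4.55 10.28 0.00
      vertex 10.28 5.77 0.00
    endloop
  endfacet
  facet normal 0.0000 0.0000 -1.0000
    outer loop
      vertex 0.04 4.55 0.00
      vertex 1.10 8.35 0.00
      vertex 10.28 5.77 0.00
    endloop
  endfacet
  facet normal 0.0000 0.0000 -1.0000
    outer loop
      vertex 1.97 1.10 0.00
      vertex 0.04 4.55 0.00
      vertex 10.28 5.77 0.00
    endloop
  endfacet
  facet normal 0.0000 0.0000 -1.0000
    outer loop
      vertex 5.77 0.04 0.00
      vertex 1.97 1.10 0.00
      vertex 10.28 5.77 0.00
    endloop
  endfacet
  facet normal 0.0000 0.0000 -1.0000
    outer loop
      vertex 9.22 1.97 0.00
      vertex 5.77 0.04 0.00
      vertex 10.28 5.77 0.00
    endloop
  endfacet
  facet normal 0.0000 0.0000 1.0000
    outer loop
      vertex 10.28 5.77 19.71
      vertex 8.35 9.22 19.71
      vertex 4.55 10.28 19.71
    endloop
  endfacet
  facet normal 0.0000 0.0000 1.0000
    outer loop
      vertex 10.28 5.77 19.71
      vertex 4.55 10.28 19.71
      vertex 1.10 8.35 19.71
    endloop
  endfacet
  facet normal 0.0000 0.0000 1.0000
    outer loop
      vertex 10.28 5.77 19.71
      vertex 1.10 8.35 19.71
      vertex 0.04 4.55 19.71
    endloop
  endfacet
  facet normal 0.0000 0.0000 1.0000
    outer loop
      vertex 10.28 5.77 19.71
      vertex 0.04 4.55 19.71
      vertex 1.97 1.10 19.71
    endloop
  endfacet
  facet normal 0.0000 0.0000 1.0000
    outer loop
      vertex 10.28 5.77 19.71
      vertex 1.97 1.10 19.71
      vertex 5.77 0.04 19.71
    endloop
  endfacet
  facet normal 0.0000 0.0000 1.0000
    outer loop
      vertex 10.28 5.77 19.71
      vertex 5.77 0.04 19.71
      vertex 9.22 1.97 19.71
    endloop
  endfacet
  facet normal 0.8727 0.4882 0.0000
    outer loop
      vertex 10.28 5.77 0.00
      vertex 8.35 9.22 0.00
      vertex 8.35 9.22 19.71
    endloop
  endfacet
  facet normal 0.8727 0.4882 0.0000
    outer loop
      vertex 10.28 5.77 0.00
      vertex 8.35 9.22 19.71
      vertex 10.28 5.77 19.71
    endloop
  endfacet
  facet normal 0.2687 0.9632 0.0000
    outer loop
      vertex 8.35 9.22 0.00
      vertex 4.55 10.28 0.00
      vertex 4.55 10.28 19.71
    endloop
  endfacet
  facet normal 0.2687 0.9632 0.0000
    outer loop
      vertex 8.35 9.22 0.00
      vertex 4.55 10.28 19.71
      vertex 8.35 9.22 19.71
    endloop
  endfacet
  facet normal -0.4882 0.8727 0.0000
    outer loop
      vertex 4.55 10.28 0.00
      vertex 1.10 8.35 0.00
      vertex 1.10 8.35 19.71
    endloop
  endfacet
  facet normal -0.4882 0.8727 0.0000
    outer loop
      vertex 4.55 10.28 0.00
      vertex 1.10 8.35 19.71
      vertex 4.55 10.28 19.71
    endloop
  endfacet
  facet normal -0.9632 0.2687 0.0000
    outer loop
      vertex 1.10 8.35 0.00
      vertex 0.04 4.55 0.00
      vertex 0.04 4.55 19.71
    endloop
  endfacet
  facet normal -0.9632 0.2687 0.0000
    outer loop
      vertex 1.10 8.35 0.00
      vertex 0.04 4.55 19.71
      vertex 1.10 8.35 19.71
    endloop
  endfacet
  facet normal -0.8727 -0.4882 0.0000
    outer loop
      vertex 0.04 4.55 0.00
      vertex 1.97 1.10 0.00
      vertex 1.97 1.10 19.71
    endloop
  endfacet
  facet normal -0.8727 -0.4882 0.0000
    outer loop
      vertex 0.04 4.55 0.00
      vertex 1.97 1.10 19.71
      vertex 0.04 4.55 19.71
    endloop
  endfacet
  facet normal -0.2687 -0.9632 0.0000
    outer loop
      vertex 1.97 1.10 0.00
      vertex 5.77 0.04 0.00
      vertex 5.77 0.04 19.71
    endloop
  endfacet
  facet normal -0.2687 -0.9632 0.0000
    outer loop
      vertex 1.97 1.10 0.00
      vertex 5.77 0.04 19.71
      vertex 1.97 1.10 19.71
    endloop
  endfacet
  facet normal 0.4882 -0.8727 0.0000
    outer loop
      vertex 5.77 0.04 0.00
      vertex 9.22 1.97 0.00
      vertex 9.22 1.97 19.71
    endloop
  endfacet
  facet normal 0.4882 -0.8727 0.0000
    outer loop
      vertex 5.77 0.04 0.00
      vertex 9.22 1.97 19.71
      vertex 5.77 0.04 19.71
    endloop
  endfacet
  facet normal 0.9632 -0.2687 0.0000
    outer loop
      vertex 9.22 1.97 0.00
      vertex 10.28 5.77 0.00
      vertex 10.28 5.77 19.71
    endloop
  endfacet
  facet normal 0.9632 -0.2687 0.0000
    outer loop
      vertex 9.22 1.97 0.00
      vertex 10.28 5.77 19.71
      vertex 9.22 1.97 19.71
    endloop
  endfacet
endsolid part

The G0 Z moves step by Δz≈3.94 mm. Every layer's G1 loop is the same polygon, so the solid is a straight extrusion of it from z=0 to z≈19.7. Closing with flat bottom and top caps and triangulating gives 28 facets — a regular 8-sided prism (a cylinder approximated with 8 flat sides), circumscribed radius ≈ 5.16 mm, height ≈ 19.7 mm.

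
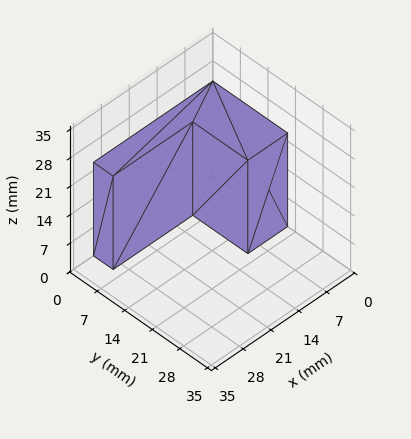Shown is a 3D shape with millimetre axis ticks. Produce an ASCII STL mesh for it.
Reading the render: the shape is an L-shaped prism: outer 30 × 19 mm, arm thicknesses ≈ 5 mm (horizontal) and 10 mm (vertical), extruded 23 mm in z (dimensions read to the nearest mm from the axis ticks). For the STL, each face is triangulated and given an outward normal.

solid part
  facet normal 0.0000 0.0000 -1.0000
    outer loop
      vertex 30.00 5.00 0.00
      vertex 30.00 0.00 0.00
      vertex 0.00 0.00 0.00
    endloop
  endfacet
  facet normal 0.0000 0.0000 -1.0000
    outer loop
      vertex 10.00 5.00 0.00
      vertex 30.00 5.00 0.00
      vertex 0.00 0.00 0.00
    endloop
  endfacet
  facet normal 0.0000 0.0000 -1.0000
    outer loop
      vertex 10.00 19.00 0.00
      vertex 10.00 5.00 0.00
      vertex 0.00 0.00 0.00
    endloop
  endfacet
  facet normal 0.0000 0.0000 -1.0000
    outer loop
      vertex 0.00 19.00 0.00
      vertex 10.00 19.00 0.00
      vertex 0.00 0.00 0.00
    endloop
  endfacet
  facet normal 0.0000 0.0000 1.0000
    outer loop
      vertex 0.00 0.00 23.00
      vertex 30.00 0.00 23.00
      vertex 30.00 5.00 23.00
    endloop
  endfacet
  facet normal 0.0000 0.0000 1.0000
    outer loop
      vertex 0.00 0.00 23.00
      vertex 30.00 5.00 23.00
      vertex 10.00 5.00 23.00
    endloop
  endfacet
  facet normal 0.0000 0.0000 1.0000
    outer loop
      vertex 0.00 0.00 23.00
      vertex 10.00 5.00 23.00
      vertex 10.00 19.00 23.00
    endloop
  endfacet
  facet normal 0.0000 0.0000 1.0000
    outer loop
      vertex 0.00 0.00 23.00
      vertex 10.00 19.00 23.00
      vertex 0.00 19.00 23.00
    endloop
  endfacet
  facet normal 0.0000 -1.0000 0.0000
    outer loop
      vertex 0.00 0.00 0.00
      vertex 30.00 0.00 0.00
      vertex 30.00 0.00 23.00
    endloop
  endfacet
  facet normal 0.0000 -1.0000 0.0000
    outer loop
      vertex 0.00 0.00 0.00
      vertex 30.00 0.00 23.00
      vertex 0.00 0.00 23.00
    endloop
  endfacet
  facet normal 1.0000 0.0000 0.0000
    outer loop
      vertex 30.00 0.00 0.00
      vertex 30.00 5.00 0.00
      vertex 30.00 5.00 23.00
    endloop
  endfacet
  facet normal 1.0000 0.0000 0.0000
    outer loop
      vertex 30.00 0.00 0.00
      vertex 30.00 5.00 23.00
      vertex 30.00 0.00 23.00
    endloop
  endfacet
  facet normal 0.0000 1.0000 0.0000
    outer loop
      vertex 30.00 5.00 0.00
      vertex 10.00 5.00 0.00
      vertex 10.00 5.00 23.00
    endloop
  endfacet
  facet normal 0.0000 1.0000 0.0000
    outer loop
      vertex 30.00 5.00 0.00
      vertex 10.00 5.00 23.00
      vertex 30.00 5.00 23.00
    endloop
  endfacet
  facet normal 1.0000 0.0000 0.0000
    outer loop
      vertex 10.00 5.00 0.00
      vertex 10.00 19.00 0.00
      vertex 10.00 19.00 23.00
    endloop
  endfacet
  facet normal 1.0000 0.0000 0.0000
    outer loop
      vertex 10.00 5.00 0.00
      vertex 10.00 19.00 23.00
      vertex 10.00 5.00 23.00
    endloop
  endfacet
  facet normal 0.0000 1.0000 0.0000
    outer loop
      vertex 10.00 19.00 0.00
      vertex 0.00 19.00 0.00
      vertex 0.00 19.00 23.00
    endloop
  endfacet
  facet normal 0.0000 1.0000 0.0000
    outer loop
      vertex 10.00 19.00 0.00
      vertex 0.00 19.00 23.00
      vertex 10.00 19.00 23.00
    endloop
  endfacet
  facet normal -1.0000 0.0000 0.0000
    outer loop
      vertex 0.00 19.00 0.00
      vertex 0.00 0.00 0.00
      vertex 0.00 0.00 23.00
    endloop
  endfacet
  facet normal -1.0000 0.0000 0.0000
    outer loop
      vertex 0.00 19.00 0.00
      vertex 0.00 0.00 23.00
      vertex 0.00 19.00 23.00
    endloop
  endfacet
endsolid part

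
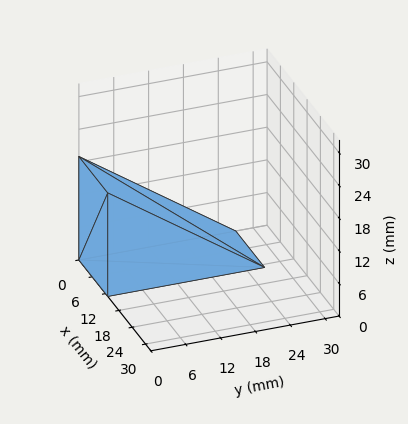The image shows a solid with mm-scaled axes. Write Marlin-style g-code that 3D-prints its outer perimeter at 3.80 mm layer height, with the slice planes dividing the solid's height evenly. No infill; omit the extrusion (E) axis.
Reading the render: the shape is a wedge (ramp): 13 × 27 mm base, rising to 19 mm along the y=0 edge and sloping linearly to z=0 at y=27 (dimensions read to the nearest mm from the axis ticks). For the g-code, the solid's height is divided into equal slices at the stated Δz and each level perimeter traced with G1 moves after a G0 lift.

; perimeter-only toolpath
G21 ; units = mm
G90 ; absolute positioning
G28 ; home
; layer 1
G0 Z3.80
G0 X0.00 Y0.00
G1 X13.00 Y0.00
G1 X13.00 Y21.60
G1 X0.00 Y21.60
G1 X0.00 Y0.00
; layer 2
G0 Z7.60
G0 X0.00 Y0.00
G1 X13.00 Y0.00
G1 X13.00 Y16.20
G1 X0.00 Y16.20
G1 X0.00 Y0.00
; layer 3
G0 Z11.40
G0 X0.00 Y0.00
G1 X13.00 Y0.00
G1 X13.00 Y10.80
G1 X0.00 Y10.80
G1 X0.00 Y0.00
; layer 4
G0 Z15.20
G0 X0.00 Y0.00
G1 X13.00 Y0.00
G1 X13.00 Y5.40
G1 X0.00 Y5.40
G1 X0.00 Y0.00
M2 ; end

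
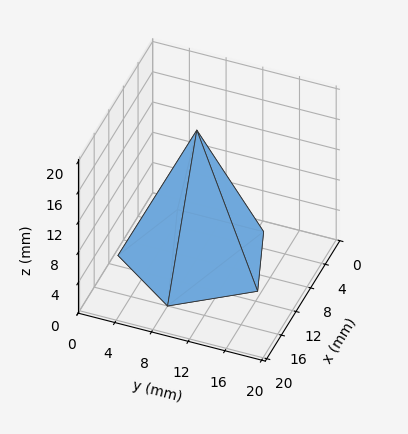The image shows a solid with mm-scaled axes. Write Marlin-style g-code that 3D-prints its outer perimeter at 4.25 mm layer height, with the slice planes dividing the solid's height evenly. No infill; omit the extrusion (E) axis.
Reading the render: the shape is a regular 5-sided pyramid, base circumscribed radius ≈ 8 mm, apex at z ≈ 17 mm (dimensions read to the nearest mm from the axis ticks). For the g-code, the solid's height is divided into equal slices at the stated Δz and each level perimeter traced with G1 moves after a G0 lift.

; perimeter-only toolpath
G21 ; units = mm
G90 ; absolute positioning
G28 ; home
; layer 1
G0 Z4.25
G0 X14.00 Y8.00
G1 X9.85 Y13.71
G1 X3.15 Y11.52
G1 X3.15 Y4.47
G1 X9.85 Y2.29
G1 X14.00 Y8.00
; layer 2
G0 Z8.50
G0 X12.00 Y8.00
G1 X9.23 Y11.80
G1 X4.76 Y10.35
G1 X4.76 Y5.65
G1 X9.23 Y4.20
G1 X12.00 Y8.00
; layer 3
G0 Z12.75
G0 X10.00 Y8.00
G1 X8.62 Y9.90
G1 X6.38 Y9.18
G1 X6.38 Y6.83
G1 X8.62 Y6.10
G1 X10.00 Y8.00
M2 ; end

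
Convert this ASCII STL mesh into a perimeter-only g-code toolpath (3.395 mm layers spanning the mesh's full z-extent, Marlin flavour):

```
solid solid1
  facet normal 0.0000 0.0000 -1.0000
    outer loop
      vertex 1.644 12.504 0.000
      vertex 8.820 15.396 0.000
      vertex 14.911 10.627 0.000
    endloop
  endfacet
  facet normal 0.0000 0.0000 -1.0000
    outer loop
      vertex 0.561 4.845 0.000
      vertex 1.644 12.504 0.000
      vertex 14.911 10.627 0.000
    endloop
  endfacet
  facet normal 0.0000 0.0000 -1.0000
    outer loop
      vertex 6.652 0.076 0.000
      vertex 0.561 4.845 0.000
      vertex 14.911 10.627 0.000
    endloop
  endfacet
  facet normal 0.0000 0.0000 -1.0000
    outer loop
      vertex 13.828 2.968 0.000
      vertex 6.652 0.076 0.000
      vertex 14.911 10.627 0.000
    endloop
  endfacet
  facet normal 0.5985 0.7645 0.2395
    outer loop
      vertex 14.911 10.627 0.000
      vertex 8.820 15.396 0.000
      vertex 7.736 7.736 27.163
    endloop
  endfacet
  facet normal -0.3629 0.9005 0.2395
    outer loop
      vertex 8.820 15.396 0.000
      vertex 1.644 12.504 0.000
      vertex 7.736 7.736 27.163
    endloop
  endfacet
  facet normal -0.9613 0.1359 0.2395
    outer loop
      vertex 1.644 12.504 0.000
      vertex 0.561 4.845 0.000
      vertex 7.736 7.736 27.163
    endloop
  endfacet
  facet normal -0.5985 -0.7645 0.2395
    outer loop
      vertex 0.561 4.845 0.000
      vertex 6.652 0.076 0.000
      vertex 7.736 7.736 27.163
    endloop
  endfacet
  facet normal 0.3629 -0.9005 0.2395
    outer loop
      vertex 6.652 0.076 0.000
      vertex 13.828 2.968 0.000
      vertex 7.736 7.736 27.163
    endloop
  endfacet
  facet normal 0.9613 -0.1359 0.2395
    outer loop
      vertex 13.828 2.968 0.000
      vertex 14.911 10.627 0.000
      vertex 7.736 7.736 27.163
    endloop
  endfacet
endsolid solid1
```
; perimeter-only toolpath
G21 ; units = mm
G90 ; absolute positioning
G28 ; home
; layer 1
G0 Z3.395
G0 X14.014 Y10.266
G1 X8.684 Y14.439
G1 X2.405 Y11.908
G1 X1.458 Y5.206
G1 X6.787 Y1.034
G1 X13.066 Y3.564
G1 X14.014 Y10.266
; layer 2
G0 Z6.791
G0 X13.117 Y9.904
G1 X8.549 Y13.481
G1 X3.167 Y11.312
G1 X2.355 Y5.568
G1 X6.923 Y1.991
G1 X12.305 Y4.160
G1 X13.117 Y9.904
; layer 3
G0 Z10.186
G0 X12.220 Y9.543
G1 X8.413 Y12.524
G1 X3.928 Y10.716
G1 X3.252 Y5.929
G1 X7.058 Y2.948
G1 X11.543 Y4.756
G1 X12.220 Y9.543
; layer 4
G0 Z13.582
G0 X11.323 Y9.181
G1 X8.278 Y11.566
G1 X4.690 Y10.120
G1 X4.149 Y6.290
G1 X7.194 Y3.906
G1 X10.782 Y5.352
G1 X11.323 Y9.181
; layer 5
G0 Z16.977
G0 X10.427 Y8.820
G1 X8.143 Y10.608
G1 X5.452 Y9.524
G1 X5.045 Y6.652
G1 X7.329 Y4.864
G1 X10.020 Y5.948
G1 X10.427 Y8.820
; layer 6
G0 Z20.372
G0 X9.530 Y8.459
G1 X8.007 Y9.651
G1 X6.213 Y8.928
G1 X5.942 Y7.013
G1 X7.465 Y5.821
G1 X9.259 Y6.544
G1 X9.530 Y8.459
; layer 7
G0 Z23.768
G0 X8.633 Y8.097
G1 X7.872 Y8.694
G1 X6.974 Y8.332
G1 X6.839 Y7.375
G1 X7.601 Y6.779
G1 X8.498 Y7.140
G1 X8.633 Y8.097
M2 ; end

The solid is a regular 6-sided pyramid, base circumscribed radius ≈ 7.74 mm, apex at z ≈ 27.2 mm. Slicing at Δz = 3.395 mm — 8 equal slices spanning the solid's height, so layer i sits at z = i·h/8 — gives 7 non-empty perimeters. Each is a 6-segment closed polygon; G0 lifts to the layer z and rapids to the start vertex, then G1 traces the edges. The cross-section shrinks linearly with z (the slice at the apex is degenerate and omitted).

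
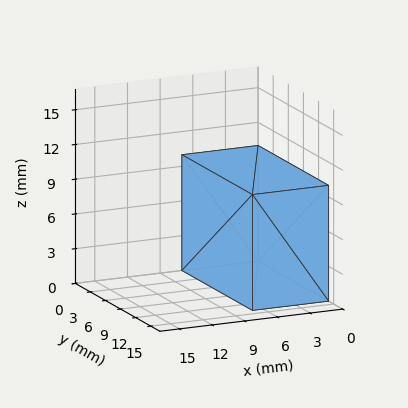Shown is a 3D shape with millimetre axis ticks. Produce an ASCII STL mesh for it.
Reading the render: the shape is a rectangular box, roughly 7 × 14 mm footprint and 10 mm tall (dimensions read to the nearest mm from the axis ticks). For the STL, each face is triangulated and given an outward normal.

solid part
  facet normal 0.0000 0.0000 -1.0000
    outer loop
      vertex 7.0 14.0 0.0
      vertex 7.0 0.0 0.0
      vertex 0.0 0.0 0.0
    endloop
  endfacet
  facet normal 0.0000 0.0000 -1.0000
    outer loop
      vertex 0.0 14.0 0.0
      vertex 7.0 14.0 0.0
      vertex 0.0 0.0 0.0
    endloop
  endfacet
  facet normal 0.0000 0.0000 1.0000
    outer loop
      vertex 0.0 0.0 10.0
      vertex 7.0 0.0 10.0
      vertex 7.0 14.0 10.0
    endloop
  endfacet
  facet normal 0.0000 0.0000 1.0000
    outer loop
      vertex 0.0 0.0 10.0
      vertex 7.0 14.0 10.0
      vertex 0.0 14.0 10.0
    endloop
  endfacet
  facet normal 0.0000 -1.0000 0.0000
    outer loop
      vertex 0.0 0.0 0.0
      vertex 7.0 0.0 0.0
      vertex 7.0 0.0 10.0
    endloop
  endfacet
  facet normal 0.0000 -1.0000 0.0000
    outer loop
      vertex 0.0 0.0 0.0
      vertex 7.0 0.0 10.0
      vertex 0.0 0.0 10.0
    endloop
  endfacet
  facet normal 0.0000 1.0000 0.0000
    outer loop
      vertex 7.0 14.0 10.0
      vertex 7.0 14.0 0.0
      vertex 0.0 14.0 0.0
    endloop
  endfacet
  facet normal 0.0000 1.0000 0.0000
    outer loop
      vertex 0.0 14.0 10.0
      vertex 7.0 14.0 10.0
      vertex 0.0 14.0 0.0
    endloop
  endfacet
  facet normal -1.0000 0.0000 0.0000
    outer loop
      vertex 0.0 14.0 10.0
      vertex 0.0 14.0 0.0
      vertex 0.0 0.0 0.0
    endloop
  endfacet
  facet normal -1.0000 0.0000 0.0000
    outer loop
      vertex 0.0 0.0 10.0
      vertex 0.0 14.0 10.0
      vertex 0.0 0.0 0.0
    endloop
  endfacet
  facet normal 1.0000 0.0000 0.0000
    outer loop
      vertex 7.0 0.0 0.0
      vertex 7.0 14.0 0.0
      vertex 7.0 14.0 10.0
    endloop
  endfacet
  facet normal 1.0000 0.0000 0.0000
    outer loop
      vertex 7.0 0.0 0.0
      vertex 7.0 14.0 10.0
      vertex 7.0 0.0 10.0
    endloop
  endfacet
endsolid part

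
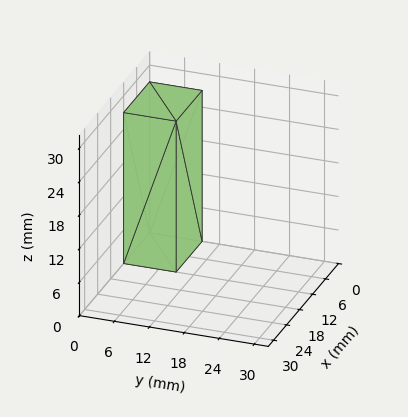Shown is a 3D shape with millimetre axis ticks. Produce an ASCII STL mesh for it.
Reading the render: the shape is a rectangular box, roughly 12 × 9 mm footprint and 27 mm tall (dimensions read to the nearest mm from the axis ticks). For the STL, each face is triangulated and given an outward normal.

solid part
  facet normal 0.0000 0.0000 -1.0000
    outer loop
      vertex 12.000 9.000 0.000
      vertex 12.000 0.000 0.000
      vertex 0.000 0.000 0.000
    endloop
  endfacet
  facet normal 0.0000 0.0000 -1.0000
    outer loop
      vertex 0.000 9.000 0.000
      vertex 12.000 9.000 0.000
      vertex 0.000 0.000 0.000
    endloop
  endfacet
  facet normal 0.0000 0.0000 1.0000
    outer loop
      vertex 0.000 0.000 27.000
      vertex 12.000 0.000 27.000
      vertex 12.000 9.000 27.000
    endloop
  endfacet
  facet normal 0.0000 0.0000 1.0000
    outer loop
      vertex 0.000 0.000 27.000
      vertex 12.000 9.000 27.000
      vertex 0.000 9.000 27.000
    endloop
  endfacet
  facet normal 0.0000 -1.0000 0.0000
    outer loop
      vertex 0.000 0.000 0.000
      vertex 12.000 0.000 0.000
      vertex 12.000 0.000 27.000
    endloop
  endfacet
  facet normal 0.0000 -1.0000 0.0000
    outer loop
      vertex 0.000 0.000 0.000
      vertex 12.000 0.000 27.000
      vertex 0.000 0.000 27.000
    endloop
  endfacet
  facet normal 0.0000 1.0000 0.0000
    outer loop
      vertex 12.000 9.000 27.000
      vertex 12.000 9.000 0.000
      vertex 0.000 9.000 0.000
    endloop
  endfacet
  facet normal 0.0000 1.0000 0.0000
    outer loop
      vertex 0.000 9.000 27.000
      vertex 12.000 9.000 27.000
      vertex 0.000 9.000 0.000
    endloop
  endfacet
  facet normal -1.0000 0.0000 0.0000
    outer loop
      vertex 0.000 9.000 27.000
      vertex 0.000 9.000 0.000
      vertex 0.000 0.000 0.000
    endloop
  endfacet
  facet normal -1.0000 0.0000 0.0000
    outer loop
      vertex 0.000 0.000 27.000
      vertex 0.000 9.000 27.000
      vertex 0.000 0.000 0.000
    endloop
  endfacet
  facet normal 1.0000 0.0000 0.0000
    outer loop
      vertex 12.000 0.000 0.000
      vertex 12.000 9.000 0.000
      vertex 12.000 9.000 27.000
    endloop
  endfacet
  facet normal 1.0000 0.0000 0.0000
    outer loop
      vertex 12.000 0.000 0.000
      vertex 12.000 9.000 27.000
      vertex 12.000 0.000 27.000
    endloop
  endfacet
endsolid part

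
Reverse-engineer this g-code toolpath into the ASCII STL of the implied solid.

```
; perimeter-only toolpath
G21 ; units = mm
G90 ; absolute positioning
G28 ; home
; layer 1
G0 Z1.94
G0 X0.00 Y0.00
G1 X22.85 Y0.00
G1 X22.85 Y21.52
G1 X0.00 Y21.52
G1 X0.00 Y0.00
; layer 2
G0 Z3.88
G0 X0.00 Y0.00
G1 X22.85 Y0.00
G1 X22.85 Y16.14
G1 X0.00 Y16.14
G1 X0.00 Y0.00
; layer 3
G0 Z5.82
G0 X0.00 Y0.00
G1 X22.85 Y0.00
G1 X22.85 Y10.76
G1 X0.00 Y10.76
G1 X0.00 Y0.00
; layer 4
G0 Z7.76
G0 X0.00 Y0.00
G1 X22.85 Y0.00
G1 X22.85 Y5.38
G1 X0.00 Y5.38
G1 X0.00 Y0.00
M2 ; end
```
solid part
  facet normal 0.0000 0.0000 -1.0000
    outer loop
      vertex 22.85 26.90 0.00
      vertex 22.85 0.00 0.00
      vertex 0.00 0.00 0.00
    endloop
  endfacet
  facet normal 0.0000 0.0000 -1.0000
    outer loop
      vertex 0.00 26.90 0.00
      vertex 22.85 26.90 0.00
      vertex 0.00 0.00 0.00
    endloop
  endfacet
  facet normal 0.0000 -1.0000 0.0000
    outer loop
      vertex 0.00 0.00 0.00
      vertex 22.85 0.00 0.00
      vertex 22.85 0.00 9.70
    endloop
  endfacet
  facet normal 0.0000 -1.0000 0.0000
    outer loop
      vertex 0.00 0.00 0.00
      vertex 22.85 0.00 9.70
      vertex 0.00 0.00 9.70
    endloop
  endfacet
  facet normal 0.0000 0.3392 0.9407
    outer loop
      vertex 0.00 0.00 9.70
      vertex 22.85 0.00 9.70
      vertex 22.85 26.90 0.00
    endloop
  endfacet
  facet normal 0.0000 0.3392 0.9407
    outer loop
      vertex 0.00 0.00 9.70
      vertex 22.85 26.90 0.00
      vertex 0.00 26.90 0.00
    endloop
  endfacet
  facet normal -1.0000 0.0000 0.0000
    outer loop
      vertex 0.00 0.00 9.70
      vertex 0.00 26.90 0.00
      vertex 0.00 0.00 0.00
    endloop
  endfacet
  facet normal 1.0000 0.0000 0.0000
    outer loop
      vertex 22.85 0.00 0.00
      vertex 22.85 26.90 0.00
      vertex 22.85 0.00 9.70
    endloop
  endfacet
endsolid part

The G0 Z moves step by Δz≈1.94 mm. The G1 loops shrink linearly with z, so the solid tapers from its base footprint up to z≈9.7. Closing with a flat bottom cap and the tapered top and triangulating gives 8 facets — a wedge (ramp): 22.9 × 26.9 mm base, rising to 9.7 mm along the y=0 edge and sloping linearly to z=0 at y=26.9.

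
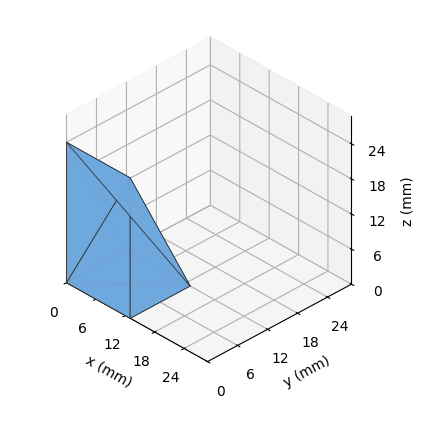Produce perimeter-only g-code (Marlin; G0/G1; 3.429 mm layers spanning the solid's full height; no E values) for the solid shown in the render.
Reading the render: the shape is a wedge (ramp): 13 × 12 mm base, rising to 24 mm along the y=0 edge and sloping linearly to z=0 at y=12 (dimensions read to the nearest mm from the axis ticks). For the g-code, the solid's height is divided into equal slices at the stated Δz and each level perimeter traced with G1 moves after a G0 lift.

; perimeter-only toolpath
G21 ; units = mm
G90 ; absolute positioning
G28 ; home
; layer 1
G0 Z3.429
G0 X0.000 Y0.000
G1 X13.000 Y0.000
G1 X13.000 Y10.286
G1 X0.000 Y10.286
G1 X0.000 Y0.000
; layer 2
G0 Z6.857
G0 X0.000 Y0.000
G1 X13.000 Y0.000
G1 X13.000 Y8.571
G1 X0.000 Y8.571
G1 X0.000 Y0.000
; layer 3
G0 Z10.286
G0 X0.000 Y0.000
G1 X13.000 Y0.000
G1 X13.000 Y6.857
G1 X0.000 Y6.857
G1 X0.000 Y0.000
; layer 4
G0 Z13.714
G0 X0.000 Y0.000
G1 X13.000 Y0.000
G1 X13.000 Y5.143
G1 X0.000 Y5.143
G1 X0.000 Y0.000
; layer 5
G0 Z17.143
G0 X0.000 Y0.000
G1 X13.000 Y0.000
G1 X13.000 Y3.429
G1 X0.000 Y3.429
G1 X0.000 Y0.000
; layer 6
G0 Z20.571
G0 X0.000 Y0.000
G1 X13.000 Y0.000
G1 X13.000 Y1.714
G1 X0.000 Y1.714
G1 X0.000 Y0.000
M2 ; end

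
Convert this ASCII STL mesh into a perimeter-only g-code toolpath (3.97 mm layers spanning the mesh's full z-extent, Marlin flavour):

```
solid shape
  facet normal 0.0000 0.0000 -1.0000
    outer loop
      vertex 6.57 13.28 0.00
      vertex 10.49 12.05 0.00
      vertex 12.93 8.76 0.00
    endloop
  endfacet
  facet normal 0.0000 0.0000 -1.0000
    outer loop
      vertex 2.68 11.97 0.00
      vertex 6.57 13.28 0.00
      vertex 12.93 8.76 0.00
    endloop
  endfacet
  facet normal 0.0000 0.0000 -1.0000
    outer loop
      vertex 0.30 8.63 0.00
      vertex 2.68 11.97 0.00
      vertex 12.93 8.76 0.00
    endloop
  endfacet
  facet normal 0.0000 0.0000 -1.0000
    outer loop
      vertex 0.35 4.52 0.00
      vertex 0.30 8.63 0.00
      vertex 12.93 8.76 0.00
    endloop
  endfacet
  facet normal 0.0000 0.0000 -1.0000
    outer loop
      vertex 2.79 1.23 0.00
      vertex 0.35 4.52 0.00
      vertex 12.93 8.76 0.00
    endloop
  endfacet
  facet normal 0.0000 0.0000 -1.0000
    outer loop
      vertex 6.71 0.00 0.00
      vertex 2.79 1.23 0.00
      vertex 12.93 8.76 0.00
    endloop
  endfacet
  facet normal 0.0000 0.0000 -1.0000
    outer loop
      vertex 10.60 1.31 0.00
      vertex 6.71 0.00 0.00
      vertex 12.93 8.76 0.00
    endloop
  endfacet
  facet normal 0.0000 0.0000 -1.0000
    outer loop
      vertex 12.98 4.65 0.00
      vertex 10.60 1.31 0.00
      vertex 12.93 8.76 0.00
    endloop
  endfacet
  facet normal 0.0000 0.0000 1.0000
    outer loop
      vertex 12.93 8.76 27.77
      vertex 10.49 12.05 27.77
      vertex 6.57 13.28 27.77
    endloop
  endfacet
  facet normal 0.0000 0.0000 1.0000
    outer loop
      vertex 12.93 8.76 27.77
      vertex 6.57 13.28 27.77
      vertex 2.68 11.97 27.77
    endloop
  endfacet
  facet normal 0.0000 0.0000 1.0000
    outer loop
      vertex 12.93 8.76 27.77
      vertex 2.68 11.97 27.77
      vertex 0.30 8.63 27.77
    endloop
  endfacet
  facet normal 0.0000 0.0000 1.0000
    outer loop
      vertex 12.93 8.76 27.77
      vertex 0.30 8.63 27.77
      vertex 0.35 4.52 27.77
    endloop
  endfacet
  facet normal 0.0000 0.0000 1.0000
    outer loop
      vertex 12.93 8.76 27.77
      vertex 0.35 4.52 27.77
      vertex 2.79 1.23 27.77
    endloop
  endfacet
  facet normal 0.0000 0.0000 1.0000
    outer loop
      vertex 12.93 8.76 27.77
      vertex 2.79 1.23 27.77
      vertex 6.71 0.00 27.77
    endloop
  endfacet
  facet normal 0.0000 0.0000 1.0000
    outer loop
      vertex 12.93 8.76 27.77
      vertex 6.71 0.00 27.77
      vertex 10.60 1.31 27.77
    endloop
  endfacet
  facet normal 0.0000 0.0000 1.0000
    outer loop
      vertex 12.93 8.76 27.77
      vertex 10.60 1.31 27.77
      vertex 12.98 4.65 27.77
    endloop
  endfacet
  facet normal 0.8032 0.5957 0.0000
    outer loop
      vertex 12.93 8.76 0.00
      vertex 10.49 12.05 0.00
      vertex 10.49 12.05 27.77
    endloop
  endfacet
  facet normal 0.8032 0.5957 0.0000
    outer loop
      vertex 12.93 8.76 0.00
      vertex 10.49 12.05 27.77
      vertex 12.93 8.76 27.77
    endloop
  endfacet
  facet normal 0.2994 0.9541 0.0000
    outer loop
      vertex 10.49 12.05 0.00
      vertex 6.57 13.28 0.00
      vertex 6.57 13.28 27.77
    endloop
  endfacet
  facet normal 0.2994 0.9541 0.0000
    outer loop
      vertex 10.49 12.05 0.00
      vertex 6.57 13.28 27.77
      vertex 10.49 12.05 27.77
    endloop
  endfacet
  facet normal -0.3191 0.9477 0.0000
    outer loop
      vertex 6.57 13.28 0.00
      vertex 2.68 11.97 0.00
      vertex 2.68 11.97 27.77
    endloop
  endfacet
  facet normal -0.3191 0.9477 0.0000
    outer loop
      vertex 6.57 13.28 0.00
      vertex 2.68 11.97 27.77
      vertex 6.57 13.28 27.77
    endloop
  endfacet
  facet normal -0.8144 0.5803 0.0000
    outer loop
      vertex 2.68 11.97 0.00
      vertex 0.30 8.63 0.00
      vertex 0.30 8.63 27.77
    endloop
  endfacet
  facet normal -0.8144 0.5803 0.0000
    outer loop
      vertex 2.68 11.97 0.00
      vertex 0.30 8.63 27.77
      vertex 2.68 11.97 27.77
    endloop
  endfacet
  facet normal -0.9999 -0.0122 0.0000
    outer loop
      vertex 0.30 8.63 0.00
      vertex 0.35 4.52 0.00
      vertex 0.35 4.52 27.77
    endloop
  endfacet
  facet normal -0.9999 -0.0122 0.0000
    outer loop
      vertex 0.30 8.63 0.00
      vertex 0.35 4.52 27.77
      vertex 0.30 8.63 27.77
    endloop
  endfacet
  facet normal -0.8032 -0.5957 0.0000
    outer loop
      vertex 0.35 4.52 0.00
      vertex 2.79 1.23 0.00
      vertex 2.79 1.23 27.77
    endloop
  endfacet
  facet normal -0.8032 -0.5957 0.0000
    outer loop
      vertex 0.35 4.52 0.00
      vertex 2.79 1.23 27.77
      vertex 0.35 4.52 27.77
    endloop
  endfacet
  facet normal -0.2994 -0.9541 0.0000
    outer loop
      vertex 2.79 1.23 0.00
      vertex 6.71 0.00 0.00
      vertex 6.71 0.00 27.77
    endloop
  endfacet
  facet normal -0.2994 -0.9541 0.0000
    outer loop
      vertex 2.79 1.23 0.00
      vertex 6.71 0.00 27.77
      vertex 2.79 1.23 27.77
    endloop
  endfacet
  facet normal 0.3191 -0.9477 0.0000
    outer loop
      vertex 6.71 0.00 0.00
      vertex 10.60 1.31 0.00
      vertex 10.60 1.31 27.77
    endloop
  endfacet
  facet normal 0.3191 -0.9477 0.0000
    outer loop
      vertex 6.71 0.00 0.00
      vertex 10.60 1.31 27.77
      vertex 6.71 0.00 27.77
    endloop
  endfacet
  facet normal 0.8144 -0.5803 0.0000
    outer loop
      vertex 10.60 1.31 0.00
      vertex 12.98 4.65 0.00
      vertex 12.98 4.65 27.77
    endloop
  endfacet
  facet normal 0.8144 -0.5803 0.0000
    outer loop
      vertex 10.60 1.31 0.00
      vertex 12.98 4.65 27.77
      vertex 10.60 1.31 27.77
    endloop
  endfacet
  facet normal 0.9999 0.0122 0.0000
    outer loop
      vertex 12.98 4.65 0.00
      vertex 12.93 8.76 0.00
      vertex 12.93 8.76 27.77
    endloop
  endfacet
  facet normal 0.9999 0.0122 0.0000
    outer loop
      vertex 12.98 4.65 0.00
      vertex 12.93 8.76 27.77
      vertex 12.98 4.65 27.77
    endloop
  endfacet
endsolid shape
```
; perimeter-only toolpath
G21 ; units = mm
G90 ; absolute positioning
G28 ; home
; layer 1
G0 Z3.97
G0 X12.93 Y8.76
G1 X10.49 Y12.05
G1 X6.57 Y13.28
G1 X2.68 Y11.97
G1 X0.30 Y8.63
G1 X0.35 Y4.52
G1 X2.79 Y1.23
G1 X6.71 Y0.00
G1 X10.60 Y1.31
G1 X12.98 Y4.65
G1 X12.93 Y8.76
; layer 2
G0 Z7.93
G0 X12.93 Y8.76
G1 X10.49 Y12.05
G1 X6.57 Y13.28
G1 X2.68 Y11.97
G1 X0.30 Y8.63
G1 X0.35 Y4.52
G1 X2.79 Y1.23
G1 X6.71 Y0.00
G1 X10.60 Y1.31
G1 X12.98 Y4.65
G1 X12.93 Y8.76
; layer 3
G0 Z11.90
G0 X12.93 Y8.76
G1 X10.49 Y12.05
G1 X6.57 Y13.28
G1 X2.68 Y11.97
G1 X0.30 Y8.63
G1 X0.35 Y4.52
G1 X2.79 Y1.23
G1 X6.71 Y0.00
G1 X10.60 Y1.31
G1 X12.98 Y4.65
G1 X12.93 Y8.76
; layer 4
G0 Z15.87
G0 X12.93 Y8.76
G1 X10.49 Y12.05
G1 X6.57 Y13.28
G1 X2.68 Y11.97
G1 X0.30 Y8.63
G1 X0.35 Y4.52
G1 X2.79 Y1.23
G1 X6.71 Y0.00
G1 X10.60 Y1.31
G1 X12.98 Y4.65
G1 X12.93 Y8.76
; layer 5
G0 Z19.84
G0 X12.93 Y8.76
G1 X10.49 Y12.05
G1 X6.57 Y13.28
G1 X2.68 Y11.97
G1 X0.30 Y8.63
G1 X0.35 Y4.52
G1 X2.79 Y1.23
G1 X6.71 Y0.00
G1 X10.60 Y1.31
G1 X12.98 Y4.65
G1 X12.93 Y8.76
; layer 6
G0 Z23.80
G0 X12.93 Y8.76
G1 X10.49 Y12.05
G1 X6.57 Y13.28
G1 X2.68 Y11.97
G1 X0.30 Y8.63
G1 X0.35 Y4.52
G1 X2.79 Y1.23
G1 X6.71 Y0.00
G1 X10.60 Y1.31
G1 X12.98 Y4.65
G1 X12.93 Y8.76
; layer 7
G0 Z27.77
G0 X12.93 Y8.76
G1 X10.49 Y12.05
G1 X6.57 Y13.28
G1 X2.68 Y11.97
G1 X0.30 Y8.63
G1 X0.35 Y4.52
G1 X2.79 Y1.23
G1 X6.71 Y0.00
G1 X10.60 Y1.31
G1 X12.98 Y4.65
G1 X12.93 Y8.76
M2 ; end

The solid is a regular 10-sided prism (a cylinder approximated with 10 flat sides), circumscribed radius ≈ 6.64 mm, height ≈ 27.8 mm. Slicing at Δz = 3.97 mm — 7 equal slices spanning the solid's height, so layer i sits at z = i·h/7 — gives 7 non-empty perimeters. Each is a 10-segment closed polygon; G0 lifts to the layer z and rapids to the start vertex, then G1 traces the edges.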